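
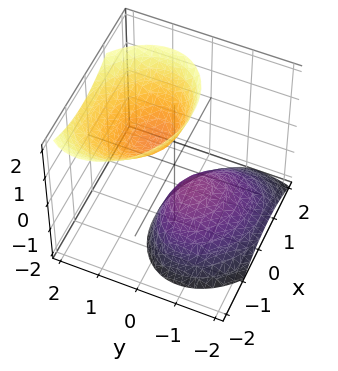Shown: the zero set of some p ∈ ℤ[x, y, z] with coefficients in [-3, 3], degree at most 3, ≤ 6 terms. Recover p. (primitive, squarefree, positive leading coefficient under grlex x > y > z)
I count 2 distinct pieces.
deg p = 2.
From the visible intercepts: the surface avoids every integer y-axis point in the box; the z-axis gridline crossings are at z ∈ {-1, 1}; it misses every integer gridline on the x-axis.
Putting this together gives p.

2*x^2 + x*y + 3*y^2 - 3*y*z - z^2 + 1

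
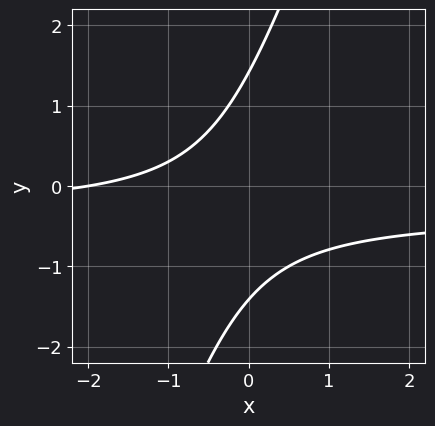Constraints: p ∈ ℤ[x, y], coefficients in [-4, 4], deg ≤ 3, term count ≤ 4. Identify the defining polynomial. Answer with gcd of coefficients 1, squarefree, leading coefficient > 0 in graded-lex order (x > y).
3*x*y - y^2 + x + 2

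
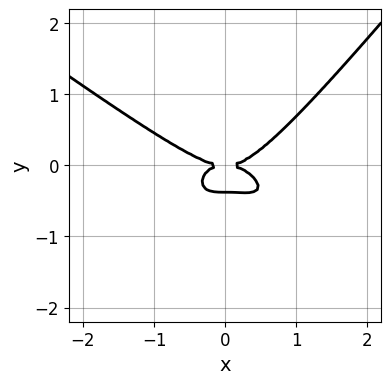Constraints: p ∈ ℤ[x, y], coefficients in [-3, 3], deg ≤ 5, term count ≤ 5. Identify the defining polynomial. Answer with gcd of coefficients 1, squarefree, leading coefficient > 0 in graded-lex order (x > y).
x^4 + x^3*y - y^4 - 3*y^3 - y^2

First, degree: the shape is more complex than any degree-3 curve, so deg p = 4.
Next, observable constraints: it meets the y-axis at y = 0 (among the integer gridlines); one x-axis crossing is at x = 0.
Finally, matching integer coefficients to the picture gives p.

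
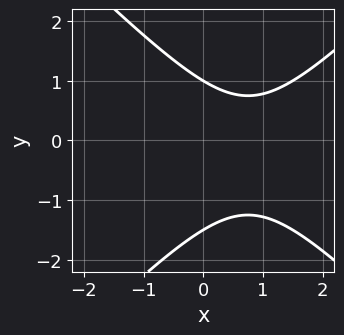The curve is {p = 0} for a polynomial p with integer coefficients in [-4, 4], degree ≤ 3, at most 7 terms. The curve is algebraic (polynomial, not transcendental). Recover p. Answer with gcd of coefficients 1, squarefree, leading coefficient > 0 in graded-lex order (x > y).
2*x^2 - 2*y^2 - 3*x - y + 3

1. The degree is 2 — the shape is more complex than any degree-1 curve.
2. From the visible intercepts: one y-axis crossing is at y = 1; no x-intercept at any integer in the box.
3. Putting this together gives p.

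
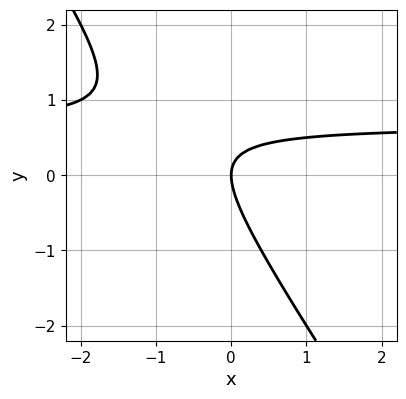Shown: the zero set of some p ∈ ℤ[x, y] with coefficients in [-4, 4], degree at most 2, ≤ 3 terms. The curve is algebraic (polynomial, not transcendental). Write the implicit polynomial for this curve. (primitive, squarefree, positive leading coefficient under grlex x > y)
(a) deg p = 2. A generic line meets the curve in up to 2 points.
(b) Against the integer gridlines: one y-axis crossing is at y = 0; it meets the x-axis at x = 0 (among the integer gridlines).
(c) Solving for integer coefficients yields p as stated.

3*x*y + 2*y^2 - 2*x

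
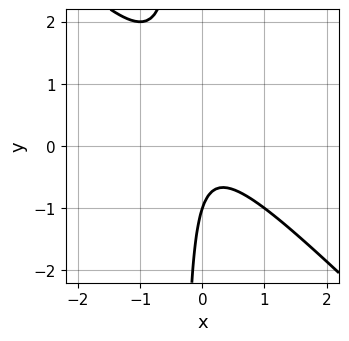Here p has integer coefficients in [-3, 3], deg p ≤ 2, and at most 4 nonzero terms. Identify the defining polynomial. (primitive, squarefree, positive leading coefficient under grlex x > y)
The degree is 2 — the shape is more complex than any degree-1 curve.
Observable constraints: it meets the y-axis at y = -1 (among the integer gridlines); the curve avoids every integer x-axis point in the box.
Assembling these constraints gives the stated polynomial.

3*x^2 + 3*x*y + y + 1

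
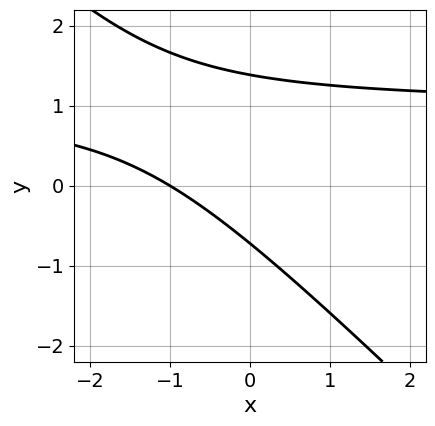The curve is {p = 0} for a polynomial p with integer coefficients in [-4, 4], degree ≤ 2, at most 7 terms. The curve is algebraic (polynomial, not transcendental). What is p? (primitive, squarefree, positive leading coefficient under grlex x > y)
3*x*y + 3*y^2 - 3*x - 2*y - 3

The degree is 2 — a generic line meets the curve in up to 2 points.
Observable constraints: it meets the x-axis at x = -1 (among the integer gridlines).
Assembling these constraints gives the stated polynomial.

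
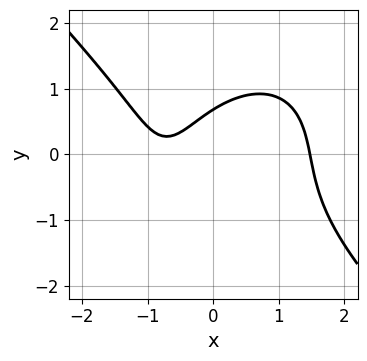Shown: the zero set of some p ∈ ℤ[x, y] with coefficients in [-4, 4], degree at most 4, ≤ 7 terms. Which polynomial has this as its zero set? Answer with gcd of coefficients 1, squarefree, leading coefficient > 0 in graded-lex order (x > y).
2*x^3 + 2*y^3 - 3*x + 2*y - 2

deg p = 3. The shape is more complex than any degree-2 curve.
Solving for integer coefficients yields p as stated.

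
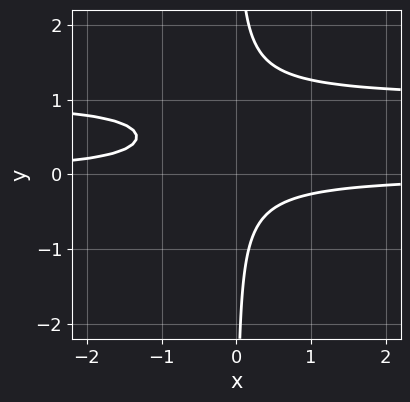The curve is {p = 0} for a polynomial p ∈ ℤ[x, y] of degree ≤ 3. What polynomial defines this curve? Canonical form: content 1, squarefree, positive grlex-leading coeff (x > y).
First, degree: no degree-2 curve has this shape, so deg p = 3.
Then, observable constraints: the curve avoids every integer x-axis point in the box; no y-intercept at any integer in the box.
Finally, solving for integer coefficients yields p as stated.

3*x*y^2 - 3*x*y - 1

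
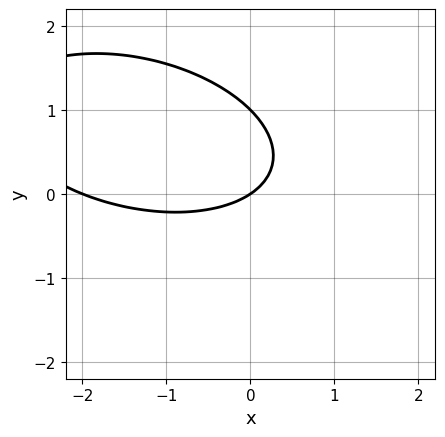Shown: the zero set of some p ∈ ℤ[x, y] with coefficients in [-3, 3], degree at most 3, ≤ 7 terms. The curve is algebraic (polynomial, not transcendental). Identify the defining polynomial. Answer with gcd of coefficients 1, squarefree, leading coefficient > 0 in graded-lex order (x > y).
x^2 + x*y + 3*y^2 + 2*x - 3*y

First, degree: a generic line meets the curve in up to 2 points, so deg p = 2.
Next, from the visible intercepts: the x-axis gridline crossings are at x ∈ {-2, 0}; among the integer gridlines, it crosses the y-axis at y ∈ {0, 1}.
Finally, these observations pin down the coefficients.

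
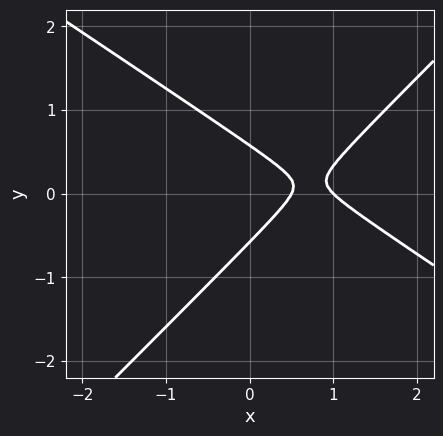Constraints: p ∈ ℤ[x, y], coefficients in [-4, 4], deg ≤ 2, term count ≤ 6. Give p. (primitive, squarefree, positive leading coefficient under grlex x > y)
2*x^2 + x*y - 3*y^2 - 3*x + 1

1. Degree: the shape is more complex than any degree-1 curve, so deg p = 2.
2. Checking where it meets the axes: one x-axis crossing is at x = 1.
3. The integer polynomial consistent with all of this is the stated p.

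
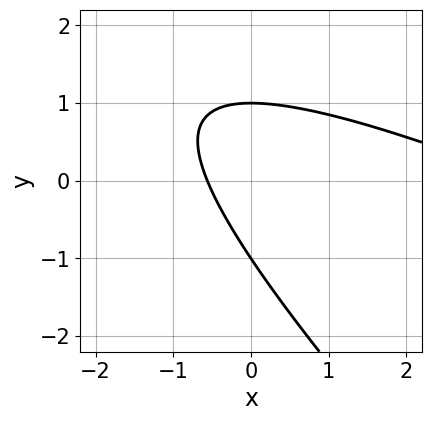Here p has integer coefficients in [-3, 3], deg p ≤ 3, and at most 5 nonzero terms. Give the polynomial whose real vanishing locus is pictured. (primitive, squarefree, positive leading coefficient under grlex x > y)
First, the degree is 2 — a generic line meets the curve in up to 2 points.
Then, observable constraints: the y-axis gridline crossings are at y ∈ {-1, 1}.
Finally, the integer polynomial consistent with all of this is the stated p.

x^2 + 3*x*y + 2*y^2 - 3*x - 2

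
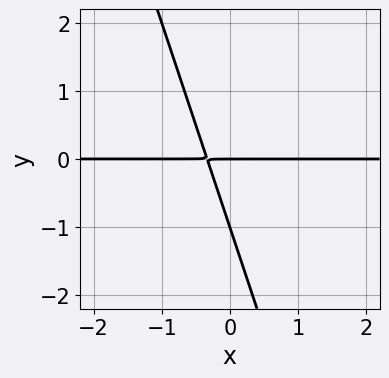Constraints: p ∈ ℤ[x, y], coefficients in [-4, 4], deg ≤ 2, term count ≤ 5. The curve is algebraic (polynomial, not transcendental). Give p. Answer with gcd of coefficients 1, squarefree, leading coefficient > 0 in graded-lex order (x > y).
3*x*y + y^2 + y

deg p = 2. No degree-1 curve has this shape.
Reading off the gridlines: the y-axis gridline crossings are at y ∈ {-1, 0}; every point of the x-axis in the box is on the curve.
Together with the visible shape, these determine p as stated.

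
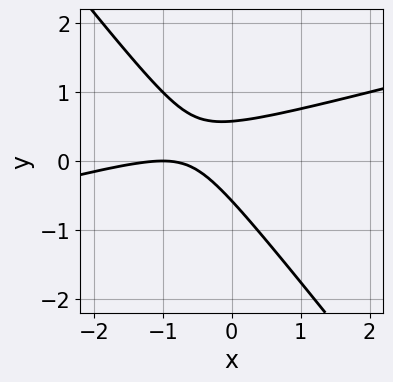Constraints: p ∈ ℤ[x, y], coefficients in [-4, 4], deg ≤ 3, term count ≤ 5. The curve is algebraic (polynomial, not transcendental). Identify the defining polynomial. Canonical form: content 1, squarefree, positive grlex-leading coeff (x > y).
x^2 - 3*x*y - 3*y^2 + 2*x + 1

1. The degree is 2 — the shape is more complex than any degree-1 curve.
2. From the axis intercepts and sections: one x-axis crossing is at x = -1.
3. Assembling these constraints gives the stated polynomial.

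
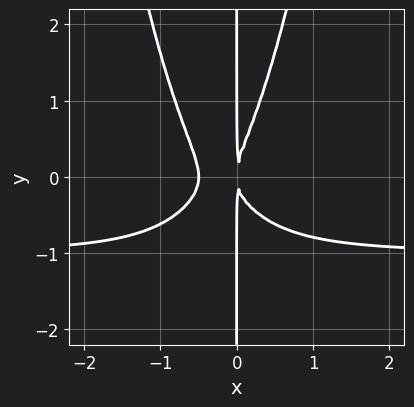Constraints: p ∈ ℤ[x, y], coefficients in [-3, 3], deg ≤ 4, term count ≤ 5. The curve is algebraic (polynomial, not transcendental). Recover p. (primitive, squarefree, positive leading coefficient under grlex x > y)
1. deg p = 4.
2. From the visible intercepts: the visible y-axis segment lies entirely on the curve.
3. Putting this together gives p.

2*x^3*y + 2*x^3 + x^2*y - x*y^2 + x^2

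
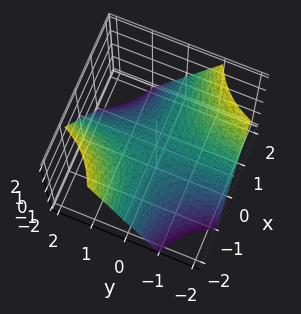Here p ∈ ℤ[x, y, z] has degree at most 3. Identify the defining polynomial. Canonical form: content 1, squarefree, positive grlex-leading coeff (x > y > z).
First, the degree is 2 — a hyperbolic paraboloid; a quadric.
Then, against the integer gridlines: the visible y-axis segment lies entirely on the surface; every point of the x-axis in the box is on the surface; it crosses the z-axis at the gridline z = 0.
Finally, these observations pin down the coefficients.

x*y + z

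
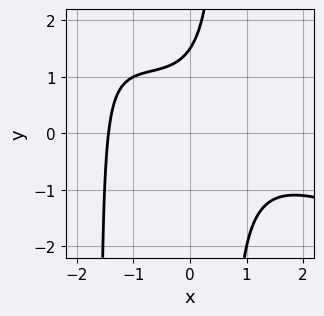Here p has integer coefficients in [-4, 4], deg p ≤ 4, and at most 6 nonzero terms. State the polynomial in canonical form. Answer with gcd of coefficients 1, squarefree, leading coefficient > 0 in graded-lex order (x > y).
x^3 + 2*x^2*y + 2*x*y - 2*y + 3

Degree: the shape is more complex than any degree-2 curve, so deg p = 3.
Putting this together gives p.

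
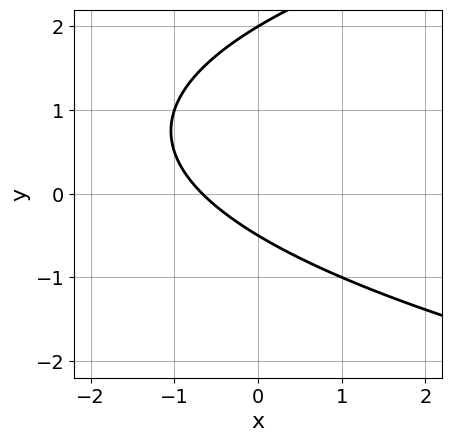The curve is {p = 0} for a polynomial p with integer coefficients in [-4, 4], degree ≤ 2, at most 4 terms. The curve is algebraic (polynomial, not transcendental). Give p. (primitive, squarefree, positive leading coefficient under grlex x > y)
First, deg p = 2. No degree-1 curve has this shape.
Next, reading off the gridlines: one y-axis crossing is at y = 2.
Finally, fitting integer coefficients to these (and the overall shape) gives p.

2*y^2 - 3*x - 3*y - 2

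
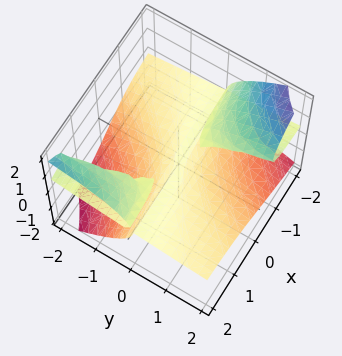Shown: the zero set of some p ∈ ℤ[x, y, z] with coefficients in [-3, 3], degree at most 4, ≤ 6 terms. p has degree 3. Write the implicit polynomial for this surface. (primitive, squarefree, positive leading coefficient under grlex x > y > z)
The picture has 2 separate pieces. Treating them together as one polynomial.
Degree: the shape is more complex than any degree-2 surface, so deg p = 3.
Observable constraints: every point of the x-axis in the box is on the surface; it meets the z-axis at z = 0 (among the integer gridlines); one y-axis crossing is at y = 0.
Solving for integer coefficients yields p as stated.

3*x*y*z - y*z^2 + 3*z^3 + y^2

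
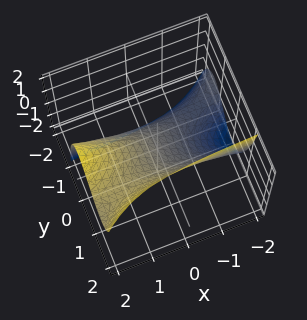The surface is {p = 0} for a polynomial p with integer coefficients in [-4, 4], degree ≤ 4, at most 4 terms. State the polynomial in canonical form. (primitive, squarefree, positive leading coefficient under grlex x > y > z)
x*y^2 - y^3 - x + z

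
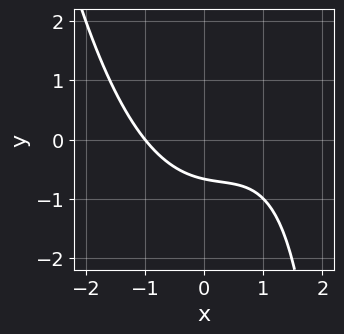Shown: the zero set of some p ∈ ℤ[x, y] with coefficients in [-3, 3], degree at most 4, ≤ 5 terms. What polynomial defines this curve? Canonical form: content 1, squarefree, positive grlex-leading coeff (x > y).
(a) deg p = 3.
(b) Observable constraints: one x-axis crossing is at x = -1.
(c) The integer polynomial consistent with all of this is the stated p.

x^3 - x^2 - x*y + 3*y + 2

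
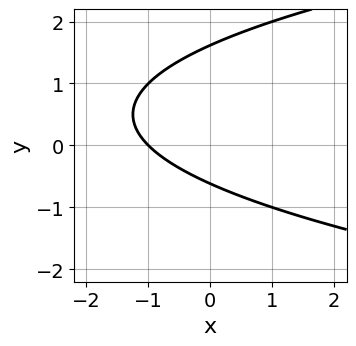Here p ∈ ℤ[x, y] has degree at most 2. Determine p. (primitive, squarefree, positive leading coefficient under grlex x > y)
1. deg p = 2.
2. From the axis intercepts and sections: one x-axis crossing is at x = -1.
3. Together with the visible shape, these determine p as stated.

y^2 - x - y - 1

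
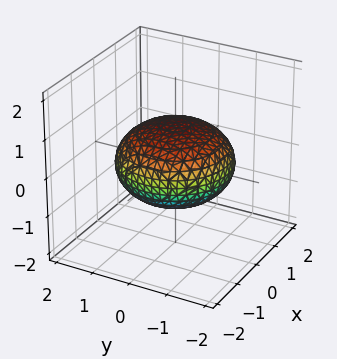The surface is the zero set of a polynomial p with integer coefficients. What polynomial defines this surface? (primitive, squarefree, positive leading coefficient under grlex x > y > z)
(a) deg p = 2. The shape is more complex than any degree-1 surface.
(b) Symmetries: the z-axis is an axis of rotation, so x and y enter only as x² + y².
(c) Against the integer gridlines: a circular section at z = 0 has radius between 1 and 2; among the integer gridlines, it crosses the z-axis at z ∈ {-1, 1}.
(d) Putting this together gives p.

x^2 + y^2 + 2*z^2 - 2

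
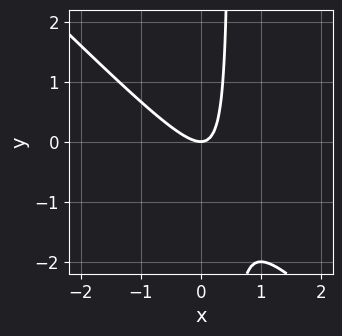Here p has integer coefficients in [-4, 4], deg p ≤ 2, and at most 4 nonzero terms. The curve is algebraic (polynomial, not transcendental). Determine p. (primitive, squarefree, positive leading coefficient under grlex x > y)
First, degree: a generic line meets the curve in up to 2 points, so deg p = 2.
Then, reading off the gridlines: one y-axis crossing is at y = 0; it crosses the x-axis at the gridline x = 0.
Finally, together with the visible shape, these determine p as stated.

2*x^2 + 2*x*y - y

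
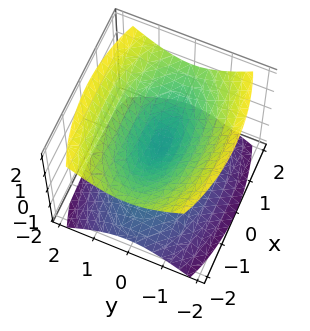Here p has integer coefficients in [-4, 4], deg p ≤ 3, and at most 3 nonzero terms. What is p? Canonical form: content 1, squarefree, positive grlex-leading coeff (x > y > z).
x^2 + 3*y^2 - 3*z^2

First, there are 2 components. Treating them together as one polynomial.
Then, degree: two nappes meeting at a single point; a quadric, so deg p = 2.
Then, symmetries: it's symmetric under x → −x, forcing even powers of x; it's symmetric under z → −z, forcing even powers of z; it's symmetric under y → −y, forcing even powers of y.
Next, against the integer gridlines: one y-axis crossing is at y = 0; it crosses the z-axis at the gridline z = 0.
Finally, together with the visible shape, these determine p as stated.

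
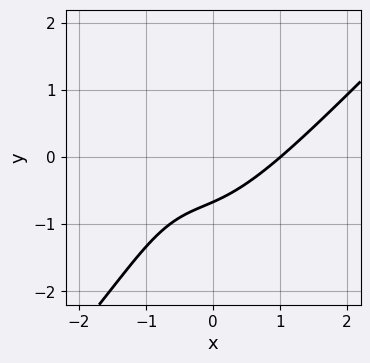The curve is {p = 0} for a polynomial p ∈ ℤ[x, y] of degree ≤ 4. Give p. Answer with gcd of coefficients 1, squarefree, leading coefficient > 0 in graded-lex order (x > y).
2*x^3 - 2*x^2*y - 2*x*y - 3*y - 2

1. deg p = 3. The shape is more complex than any degree-2 curve.
2. Checking where it meets the axes: it meets the x-axis at x = 1 (among the integer gridlines).
3. Solving for integer coefficients yields p as stated.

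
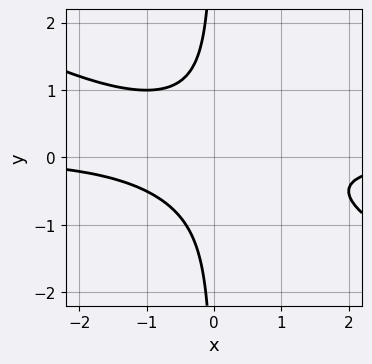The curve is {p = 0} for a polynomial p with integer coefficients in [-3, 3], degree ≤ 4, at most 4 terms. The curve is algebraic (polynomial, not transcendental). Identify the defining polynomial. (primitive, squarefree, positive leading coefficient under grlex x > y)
x^2*y + 2*x*y^2 + 1

The degree is 3 — no degree-2 curve has this shape.
Against the integer gridlines: the curve avoids every integer x-axis point in the box; the curve avoids every integer y-axis point in the box.
Together with the visible shape, these determine p as stated.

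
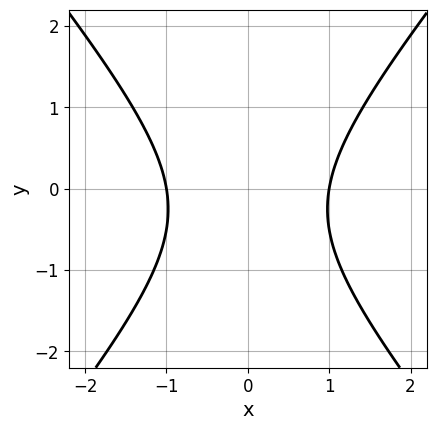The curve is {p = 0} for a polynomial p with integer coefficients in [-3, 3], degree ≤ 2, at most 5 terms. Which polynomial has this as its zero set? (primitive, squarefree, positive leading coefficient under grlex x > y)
The degree is 2 — a generic line meets the curve in up to 2 points.
Symmetries: the x ↦ −x reflection is a symmetry, so x appears only in even powers.
From the visible intercepts: the x-axis gridline crossings are at x ∈ {-1, 1}; it misses every integer gridline on the y-axis.
The integer polynomial consistent with all of this is the stated p.

3*x^2 - 2*y^2 - y - 3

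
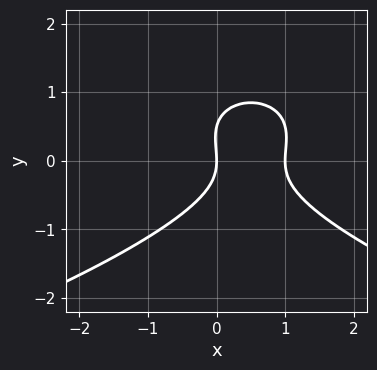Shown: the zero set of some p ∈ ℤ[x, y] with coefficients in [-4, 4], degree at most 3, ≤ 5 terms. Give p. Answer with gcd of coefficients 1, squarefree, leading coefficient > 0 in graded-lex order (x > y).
1. The degree is 3 — the shape is more complex than any degree-2 curve.
2. Checking where it meets the axes: among the integer gridlines, it crosses the x-axis at x ∈ {0, 1}; it meets the y-axis at y = 0 (among the integer gridlines).
3. Together with the visible shape, these determine p as stated.

2*y^3 + 2*x^2 - y^2 - 2*x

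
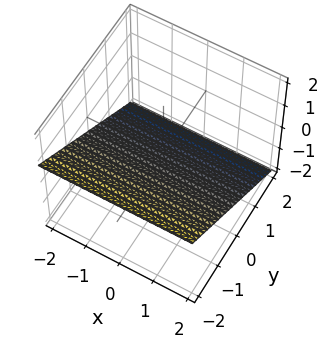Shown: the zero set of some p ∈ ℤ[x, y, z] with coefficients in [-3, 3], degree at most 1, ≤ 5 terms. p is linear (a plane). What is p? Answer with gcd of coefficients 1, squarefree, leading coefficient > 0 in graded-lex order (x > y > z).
2*y + 3*z + 2

1. The degree is 1 — the surface is flat (a plane).
2. From the visible intercepts: the surface avoids every integer x-axis point in the box; it crosses the y-axis at the gridline y = -1.
3. These observations pin down the coefficients.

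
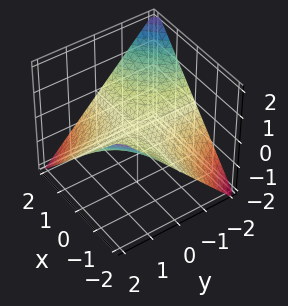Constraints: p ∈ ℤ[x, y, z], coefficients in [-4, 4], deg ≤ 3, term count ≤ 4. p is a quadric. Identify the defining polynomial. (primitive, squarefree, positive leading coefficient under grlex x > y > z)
(a) Degree: a saddle surface; a quadric, so deg p = 2.
(b) Reading off the gridlines: every point of the y-axis in the box is on the surface; it crosses the z-axis at the gridline z = 0; the visible x-axis segment lies entirely on the surface.
(c) These observations pin down the coefficients.

x*y + 2*z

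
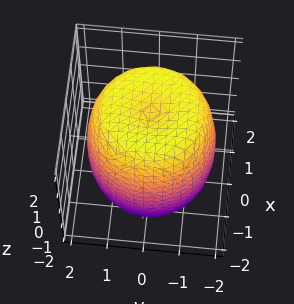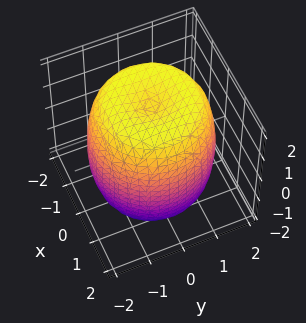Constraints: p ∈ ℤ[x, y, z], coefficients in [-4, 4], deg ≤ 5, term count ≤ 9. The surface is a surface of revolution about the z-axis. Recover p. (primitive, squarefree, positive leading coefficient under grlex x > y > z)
x^4 + 2*x^2*y^2 + y^4 - 2*x^2 - 2*y^2 + z^2 - 3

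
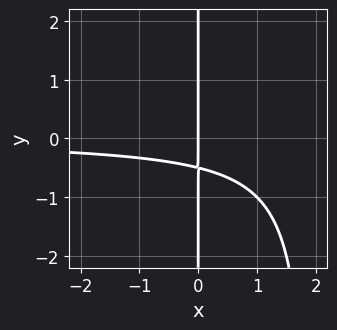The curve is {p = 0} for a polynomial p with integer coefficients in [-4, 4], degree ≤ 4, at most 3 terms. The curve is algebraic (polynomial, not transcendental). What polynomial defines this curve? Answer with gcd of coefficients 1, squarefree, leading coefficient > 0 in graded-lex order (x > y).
x^2*y - 2*x*y - x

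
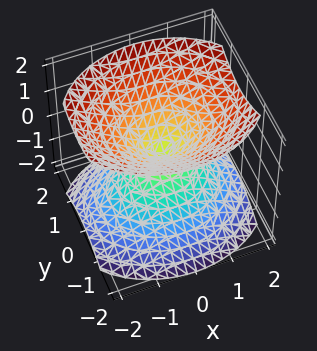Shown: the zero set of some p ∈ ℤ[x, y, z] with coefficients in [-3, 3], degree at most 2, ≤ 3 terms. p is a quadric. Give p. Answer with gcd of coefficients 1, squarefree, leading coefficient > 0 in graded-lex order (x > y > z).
First, the picture has 2 separate pieces. They look like related sheets of one shape, so recover p as a whole.
Then, the degree is 2 — a double cone through the origin; a quadric.
Then, symmetries: mirror symmetry y ↦ −y ⇒ only even powers of y; the z ↦ −z reflection is a symmetry, so z appears only in even powers; it's symmetric under x → −x, forcing even powers of x.
Next, observable constraints: it crosses the y-axis at the gridline y = 0; one z-axis crossing is at z = 0.
Finally, these observations pin down the coefficients.

2*x^2 + 3*y^2 - 3*z^2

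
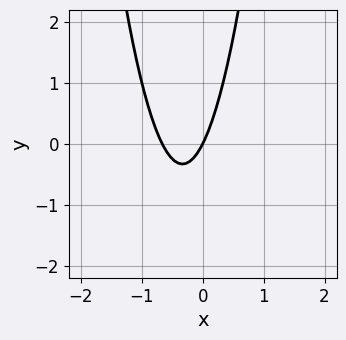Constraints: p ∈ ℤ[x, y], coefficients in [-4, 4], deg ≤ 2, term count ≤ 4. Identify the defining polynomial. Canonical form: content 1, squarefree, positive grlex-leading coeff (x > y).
3*x^2 + 2*x - y

deg p = 2. A generic line meets the curve in up to 2 points.
Observable constraints: it meets the y-axis at y = 0 (among the integer gridlines); it crosses the x-axis at the gridline x = 0.
These observations pin down the coefficients.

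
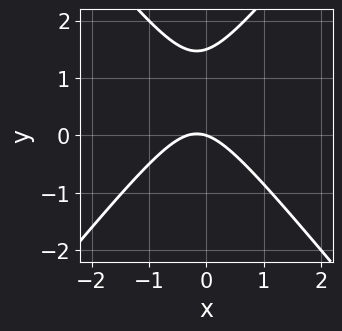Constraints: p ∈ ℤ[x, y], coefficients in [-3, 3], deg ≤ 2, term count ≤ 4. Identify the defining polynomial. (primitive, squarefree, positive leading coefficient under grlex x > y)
3*x^2 - 2*y^2 + x + 3*y

1. deg p = 2. The shape is more complex than any degree-1 curve.
2. Observable constraints: one y-axis crossing is at y = 0; it meets the x-axis at x = 0 (among the integer gridlines).
3. These observations pin down the coefficients.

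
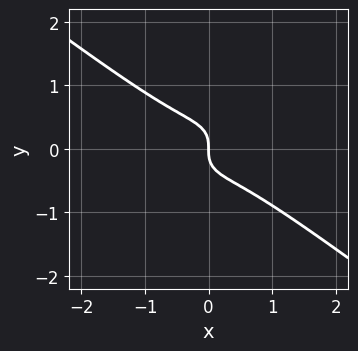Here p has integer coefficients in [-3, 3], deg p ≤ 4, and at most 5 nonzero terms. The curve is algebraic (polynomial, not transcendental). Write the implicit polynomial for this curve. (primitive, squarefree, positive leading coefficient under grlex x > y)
1. deg p = 3.
2. From the visible intercepts: it meets the y-axis at y = 0 (among the integer gridlines); it meets the x-axis at x = 0 (among the integer gridlines).
3. Assembling these constraints gives the stated polynomial.

2*x^3 + x^2*y + 3*y^3 + x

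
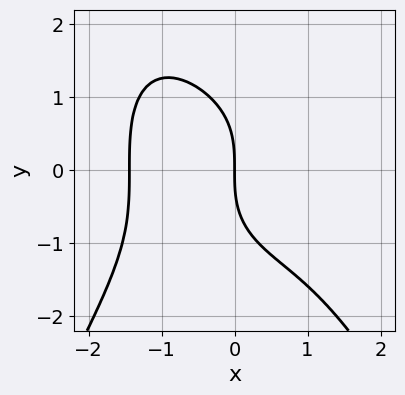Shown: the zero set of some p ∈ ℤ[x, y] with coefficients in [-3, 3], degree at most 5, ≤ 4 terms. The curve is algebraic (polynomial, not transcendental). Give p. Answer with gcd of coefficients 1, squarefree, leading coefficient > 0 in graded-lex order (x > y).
1. The degree is 4 — no degree-3 curve has this shape.
2. Checking where it meets the axes: one y-axis crossing is at y = 0; one x-axis crossing is at x = 0.
3. Solving for integer coefficients yields p as stated.

x^4 + y^3 + 3*x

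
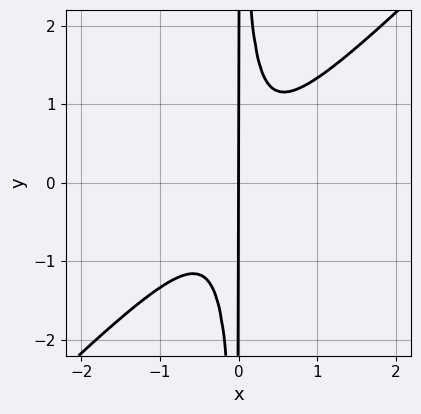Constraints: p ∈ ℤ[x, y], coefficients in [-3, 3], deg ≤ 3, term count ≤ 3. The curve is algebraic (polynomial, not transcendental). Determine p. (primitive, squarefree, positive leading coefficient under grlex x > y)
First, degree: no degree-2 curve has this shape, so deg p = 3.
Then, observable constraints: the visible y-axis segment lies entirely on the curve; it crosses the x-axis at the gridline x = 0.
Finally, together with the visible shape, these determine p as stated.

3*x^3 - 3*x^2*y + x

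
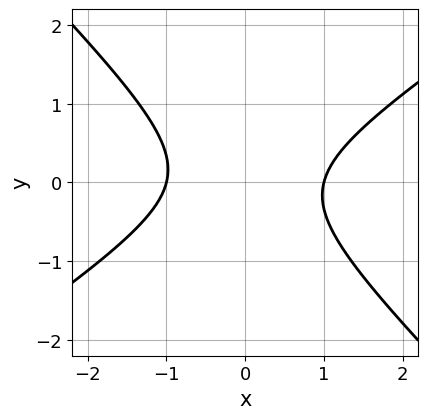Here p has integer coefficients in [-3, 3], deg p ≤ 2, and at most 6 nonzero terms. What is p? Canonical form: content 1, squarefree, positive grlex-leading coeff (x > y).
2*x^2 - x*y - 3*y^2 - 2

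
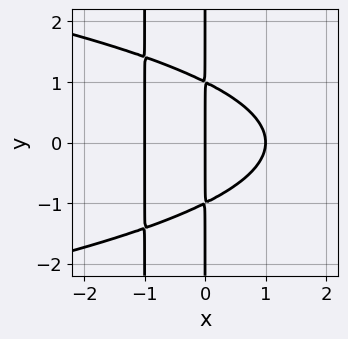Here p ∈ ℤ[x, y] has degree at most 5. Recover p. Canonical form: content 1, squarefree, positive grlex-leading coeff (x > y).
x^2*y^2 + x^3 + x*y^2 - x

The degree is 4 — no degree-3 curve has this shape.
Symmetries: the y ↦ −y reflection is a symmetry, so y appears only in even powers.
Observable constraints: every point of the y-axis in the box is on the curve; among the integer gridlines, it crosses the x-axis at x ∈ {-1, 0, 1}.
Fitting integer coefficients to these (and the overall shape) gives p.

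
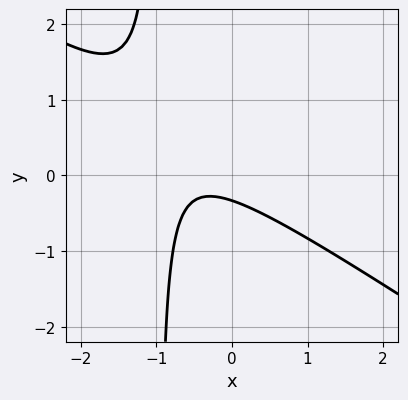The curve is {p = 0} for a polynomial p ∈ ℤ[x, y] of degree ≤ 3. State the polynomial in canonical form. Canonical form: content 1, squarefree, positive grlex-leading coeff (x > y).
1. Degree: no degree-1 curve has this shape, so deg p = 2.
2. Reading off the gridlines: it misses every integer gridline on the x-axis.
3. Fitting integer coefficients to these (and the overall shape) gives p.

2*x^2 + 3*x*y + 2*x + 3*y + 1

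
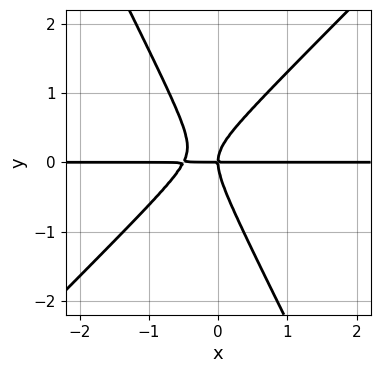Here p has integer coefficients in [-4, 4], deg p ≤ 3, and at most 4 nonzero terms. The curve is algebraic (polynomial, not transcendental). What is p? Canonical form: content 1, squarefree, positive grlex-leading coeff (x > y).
2*x^2*y - x*y^2 - y^3 + x*y

The degree is 3 — no degree-2 curve has this shape.
From the axis intercepts and sections: one y-axis crossing is at y = 0; the visible x-axis segment lies entirely on the curve.
Solving for integer coefficients yields p as stated.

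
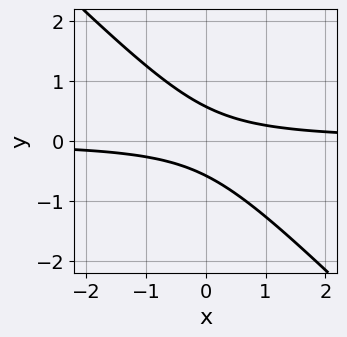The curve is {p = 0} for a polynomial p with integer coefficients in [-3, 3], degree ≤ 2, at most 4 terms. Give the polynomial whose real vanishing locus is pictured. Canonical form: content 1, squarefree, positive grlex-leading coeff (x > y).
3*x*y + 3*y^2 - 1

1. deg p = 2.
2. Against the integer gridlines: the curve avoids every integer x-axis point in the box.
3. These observations pin down the coefficients.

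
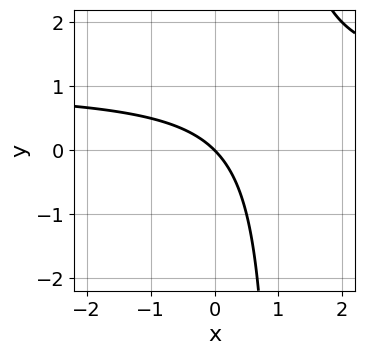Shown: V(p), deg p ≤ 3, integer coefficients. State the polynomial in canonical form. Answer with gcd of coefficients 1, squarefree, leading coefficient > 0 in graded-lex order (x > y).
x*y - x - y

First, deg p = 2.
Then, against the integer gridlines: one x-axis crossing is at x = 0; one y-axis crossing is at y = 0.
Finally, assembling these constraints gives the stated polynomial.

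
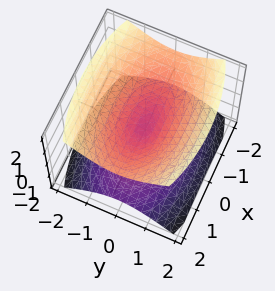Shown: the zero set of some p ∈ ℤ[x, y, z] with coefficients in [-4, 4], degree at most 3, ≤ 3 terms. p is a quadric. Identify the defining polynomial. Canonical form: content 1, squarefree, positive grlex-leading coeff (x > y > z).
First, there are 2 components. Treating them together as one polynomial.
Then, deg p = 2. Two nappes meeting at a single point; a quadric.
Next, symmetries: mirror symmetry y ↦ −y ⇒ only even powers of y; mirror symmetry z ↦ −z ⇒ only even powers of z; it's symmetric under x → −x, forcing even powers of x.
Next, observable constraints: it meets the x-axis at x = 0 (among the integer gridlines); it crosses the y-axis at the gridline y = 0; it meets the z-axis at z = 0 (among the integer gridlines).
Finally, these observations pin down the coefficients.

x^2 + 3*y^2 - 3*z^2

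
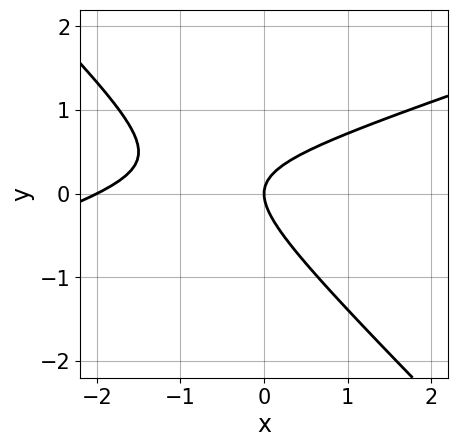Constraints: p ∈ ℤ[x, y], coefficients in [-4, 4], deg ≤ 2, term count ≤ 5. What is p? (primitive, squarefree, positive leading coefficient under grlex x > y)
First, degree: the shape is more complex than any degree-1 curve, so deg p = 2.
Then, from the axis intercepts and sections: the x-axis gridline crossings are at x ∈ {-2, 0}; it crosses the y-axis at the gridline y = 0.
Finally, assembling these constraints gives the stated polynomial.

x^2 - 2*x*y - 3*y^2 + 2*x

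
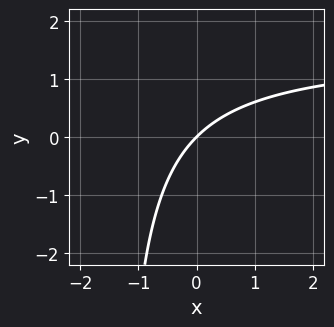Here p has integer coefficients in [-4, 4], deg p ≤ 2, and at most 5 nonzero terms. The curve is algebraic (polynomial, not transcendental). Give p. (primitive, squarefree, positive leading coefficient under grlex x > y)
1. The degree is 2 — no degree-1 curve has this shape.
2. From the visible intercepts: it crosses the y-axis at the gridline y = 0; it crosses the x-axis at the gridline x = 0.
3. Solving for integer coefficients yields p as stated.

2*x*y - 3*x + 3*y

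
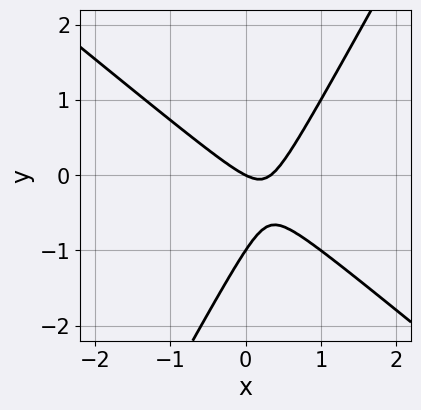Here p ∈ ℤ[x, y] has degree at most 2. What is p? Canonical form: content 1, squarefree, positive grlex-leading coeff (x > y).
3*x^2 + 2*x*y - 2*y^2 - x - 2*y

(a) Degree: a generic line meets the curve in up to 2 points, so deg p = 2.
(b) Reading off the gridlines: the y-axis gridline crossings are at y ∈ {-1, 0}; one x-axis crossing is at x = 0.
(c) Assembling these constraints gives the stated polynomial.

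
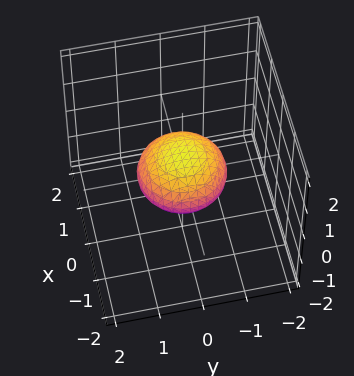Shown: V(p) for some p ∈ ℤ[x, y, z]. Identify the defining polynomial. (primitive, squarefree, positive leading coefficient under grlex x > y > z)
x^2 + y^2 + 2*z^2 - 1

First, deg p = 2.
Next, by symmetry, the surface is invariant under rotation about z: p = q(x² + y², z); mirror symmetry z ↦ −z ⇒ only even powers of z.
Then, from the axis intercepts and sections: a circular section at z = 0 has radius exactly 1; among the integer gridlines, it crosses the x-axis at x ∈ {-1, 1}; the y-axis gridline crossings are at y ∈ {-1, 1}.
Finally, matching integer coefficients to the picture gives p.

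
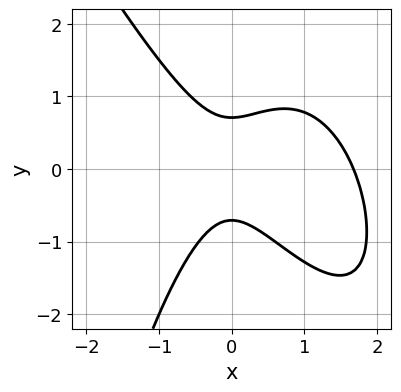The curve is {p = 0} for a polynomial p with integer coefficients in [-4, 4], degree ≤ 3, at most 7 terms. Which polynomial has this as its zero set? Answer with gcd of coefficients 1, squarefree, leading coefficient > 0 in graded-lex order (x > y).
1. deg p = 3. The shape is more complex than any degree-2 curve.
2. The integer polynomial consistent with all of this is the stated p.

2*x^3 + x^2*y - 3*x^2 + 2*y^2 - 1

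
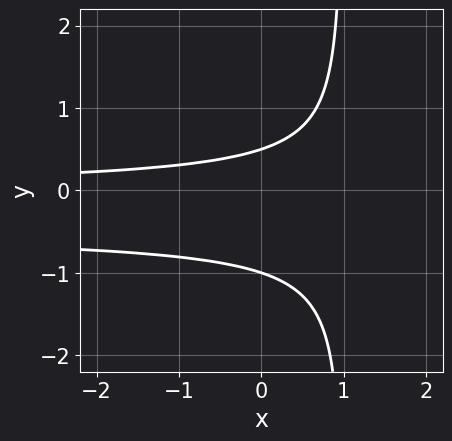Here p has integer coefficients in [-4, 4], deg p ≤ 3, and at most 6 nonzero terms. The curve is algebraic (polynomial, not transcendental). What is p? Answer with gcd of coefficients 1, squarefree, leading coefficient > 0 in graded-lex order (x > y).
2*x*y^2 + x*y - 2*y^2 - y + 1

(a) deg p = 3. A generic line meets the curve in up to 3 points.
(b) Reading off the gridlines: the curve avoids every integer x-axis point in the box; one y-axis crossing is at y = -1.
(c) The integer polynomial consistent with all of this is the stated p.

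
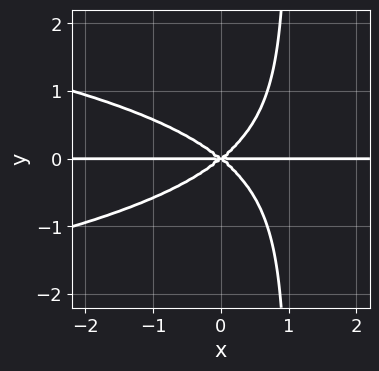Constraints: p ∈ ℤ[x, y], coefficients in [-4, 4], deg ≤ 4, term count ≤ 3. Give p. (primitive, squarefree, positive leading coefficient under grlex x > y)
3*x*y^3 + 2*x^2*y - 3*y^3

Degree: the shape is more complex than any degree-3 curve, so deg p = 4.
Observable constraints: every point of the x-axis in the box is on the curve; it meets the y-axis at y = 0 (among the integer gridlines).
Together with the visible shape, these determine p as stated.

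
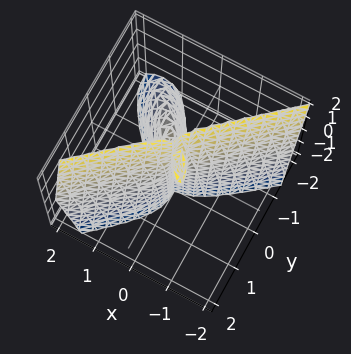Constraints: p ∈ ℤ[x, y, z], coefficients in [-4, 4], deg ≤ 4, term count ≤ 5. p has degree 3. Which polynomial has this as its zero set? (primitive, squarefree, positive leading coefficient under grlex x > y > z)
3*x^3 - 2*x*y^2 - 2*x*y*z - 2*y^3 + 2*x*y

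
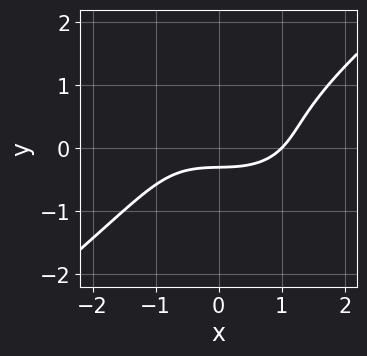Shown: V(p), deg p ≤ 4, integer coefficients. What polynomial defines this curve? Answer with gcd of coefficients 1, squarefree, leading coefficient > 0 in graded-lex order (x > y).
First, degree: a generic line meets the curve in up to 3 points, so deg p = 3.
Next, checking where it meets the axes: it meets the x-axis at x = 1 (among the integer gridlines).
Finally, putting this together gives p.

x^3 + x*y^2 - 3*y^3 - 3*y - 1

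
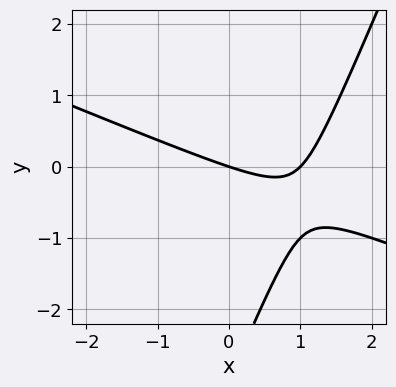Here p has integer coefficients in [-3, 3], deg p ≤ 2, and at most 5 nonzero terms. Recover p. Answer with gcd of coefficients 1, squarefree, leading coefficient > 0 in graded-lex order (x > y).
x^2 + 2*x*y - y^2 - x - 3*y

First, degree: no degree-1 curve has this shape, so deg p = 2.
Next, from the axis intercepts and sections: it crosses the y-axis at the gridline y = 0; the x-axis gridline crossings are at x ∈ {0, 1}.
Finally, solving for integer coefficients yields p as stated.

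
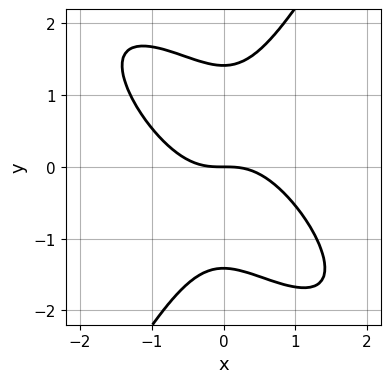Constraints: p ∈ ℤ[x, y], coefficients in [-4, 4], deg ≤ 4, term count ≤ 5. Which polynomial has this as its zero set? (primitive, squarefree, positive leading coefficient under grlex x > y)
1. deg p = 3. No degree-2 curve has this shape.
2. From the axis intercepts and sections: it meets the x-axis at x = 0 (among the integer gridlines); it meets the y-axis at y = 0 (among the integer gridlines).
3. Solving for integer coefficients yields p as stated.

2*x^3 + 2*x^2*y - y^3 + 2*y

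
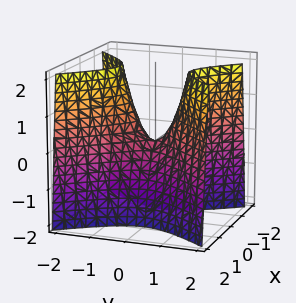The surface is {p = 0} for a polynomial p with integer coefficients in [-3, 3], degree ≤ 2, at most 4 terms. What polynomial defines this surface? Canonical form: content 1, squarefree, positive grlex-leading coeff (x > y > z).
1. The degree is 2 — a hyperbolic paraboloid; a quadric.
2. Symmetries: mirror symmetry x ↦ −x ⇒ only even powers of x; the y ↦ −y reflection is a symmetry, so y appears only in even powers.
3. From the axis intercepts and sections: it meets the y-axis at y = 0 (among the integer gridlines); it crosses the z-axis at the gridline z = 0.
4. Solving for integer coefficients yields p as stated.

3*x^2 - 2*y^2 + z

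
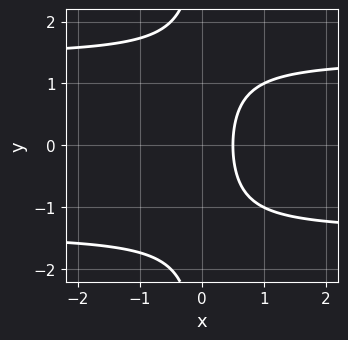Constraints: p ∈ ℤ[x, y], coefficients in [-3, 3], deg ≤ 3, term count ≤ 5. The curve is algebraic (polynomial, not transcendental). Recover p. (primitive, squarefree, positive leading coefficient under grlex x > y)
x*y^2 - 2*x + 1

1. deg p = 3.
2. Symmetries: the y ↦ −y reflection is a symmetry, so y appears only in even powers.
3. Reading off the gridlines: the curve avoids every integer y-axis point in the box.
4. These observations pin down the coefficients.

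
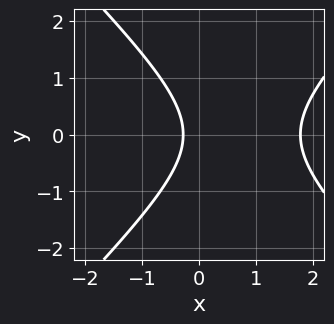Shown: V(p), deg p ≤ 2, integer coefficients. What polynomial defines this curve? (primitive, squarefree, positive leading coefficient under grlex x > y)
1. The degree is 2 — no degree-1 curve has this shape.
2. Symmetries: it's symmetric under y → −y, forcing even powers of y.
3. Observable constraints: the curve avoids every integer y-axis point in the box.
4. These observations pin down the coefficients.

2*x^2 - 2*y^2 - 3*x - 1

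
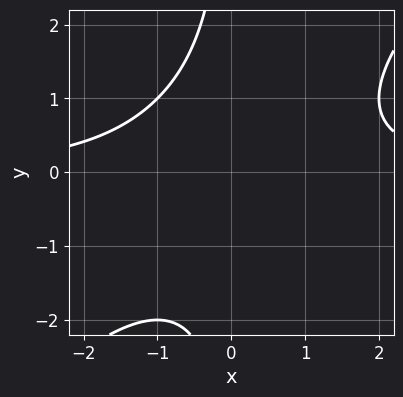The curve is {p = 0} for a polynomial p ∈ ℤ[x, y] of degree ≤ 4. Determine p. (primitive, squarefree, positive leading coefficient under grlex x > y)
The degree is 3 — the shape is more complex than any degree-2 curve.
From the visible intercepts: no x-intercept at any integer in the box; the curve avoids every integer y-axis point in the box.
Matching integer coefficients to the picture gives p.

x^2*y - x*y^2 - 2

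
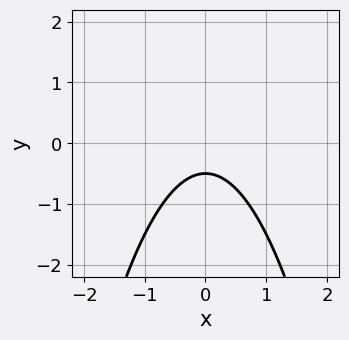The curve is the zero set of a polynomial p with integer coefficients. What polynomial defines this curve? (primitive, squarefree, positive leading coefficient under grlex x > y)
2*x^2 + 2*y + 1

(a) The degree is 2 — a generic line meets the curve in up to 2 points.
(b) Symmetries: the x ↦ −x reflection is a symmetry, so x appears only in even powers.
(c) Reading off the gridlines: it misses every integer gridline on the x-axis.
(d) These observations pin down the coefficients.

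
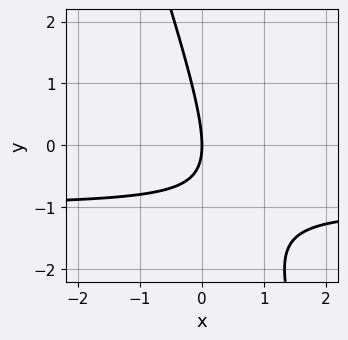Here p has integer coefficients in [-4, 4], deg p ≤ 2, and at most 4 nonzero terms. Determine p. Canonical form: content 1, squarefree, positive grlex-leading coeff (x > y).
The degree is 2 — no degree-1 curve has this shape.
Observable constraints: it meets the x-axis at x = 0 (among the integer gridlines); one y-axis crossing is at y = 0.
These observations pin down the coefficients.

3*x*y + y^2 + 3*x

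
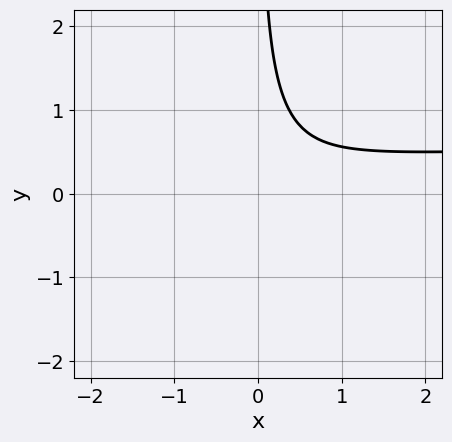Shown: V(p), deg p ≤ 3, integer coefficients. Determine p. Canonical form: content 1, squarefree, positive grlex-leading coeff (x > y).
The degree is 3 — no degree-2 curve has this shape.
Against the integer gridlines: it misses every integer gridline on the x-axis; no y-intercept at any integer in the box.
These observations pin down the coefficients.

3*x^2*y + 2*x*y^2 - 2*x^2 + 3*x*y - 2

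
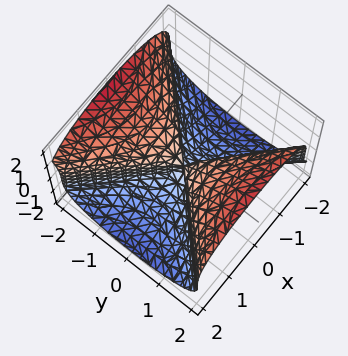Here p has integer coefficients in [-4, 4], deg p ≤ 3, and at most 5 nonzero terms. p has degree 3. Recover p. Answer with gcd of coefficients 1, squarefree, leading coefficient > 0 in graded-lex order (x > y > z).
Degree: a generic line meets the surface in up to 3 points, so deg p = 3.
From the axis intercepts and sections: one x-axis crossing is at x = 0; one z-axis crossing is at z = 0; it crosses the y-axis at the gridline y = 0.
Together with the visible shape, these determine p as stated.

2*z^3 + 3*x^2 - 3*y^2 + z^2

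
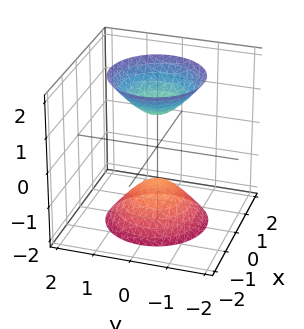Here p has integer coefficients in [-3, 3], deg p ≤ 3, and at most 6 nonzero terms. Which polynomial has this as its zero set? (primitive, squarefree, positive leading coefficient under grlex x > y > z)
I count 2 distinct pieces. They look like related sheets of one shape, so recover p as a whole.
deg p = 2. Two sheets facing apart; a quadric.
By symmetry, every cross-section ⟂ z is a circle, so x, y appear only via x² + y²; the z ↦ −z reflection is a symmetry, so z appears only in even powers.
From the axis intercepts and sections: among the integer gridlines, it crosses the z-axis at z ∈ {-1, 1}; no y-intercept at any integer in the box; no x-intercept at any integer in the box; a circular section at z = -2 has radius between 1 and 2.
Assembling these constraints gives the stated polynomial.

2*x^2 + 2*y^2 - z^2 + 1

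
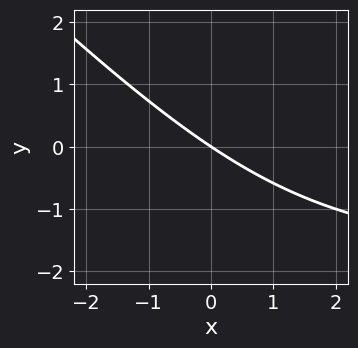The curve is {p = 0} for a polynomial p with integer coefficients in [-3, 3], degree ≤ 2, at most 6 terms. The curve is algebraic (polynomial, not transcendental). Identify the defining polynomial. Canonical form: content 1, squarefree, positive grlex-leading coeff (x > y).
(a) Degree: a generic line meets the curve in up to 2 points, so deg p = 2.
(b) From the visible intercepts: it crosses the x-axis at the gridline x = 0; it crosses the y-axis at the gridline y = 0.
(c) Matching integer coefficients to the picture gives p.

x*y + y^2 + 2*x + 3*y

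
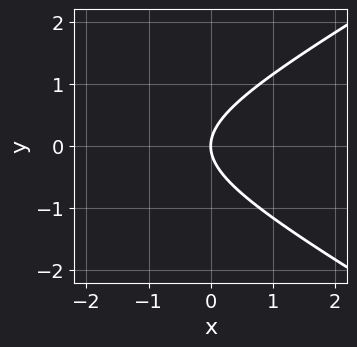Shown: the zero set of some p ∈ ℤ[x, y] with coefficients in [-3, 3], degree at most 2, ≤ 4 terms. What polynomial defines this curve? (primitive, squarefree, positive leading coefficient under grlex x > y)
x^2 - 3*y^2 + 3*x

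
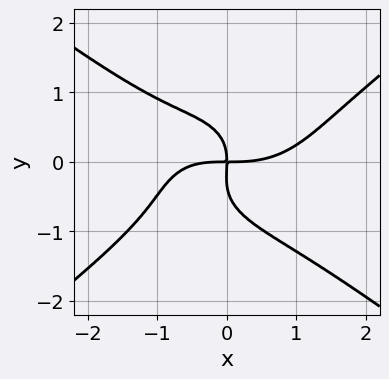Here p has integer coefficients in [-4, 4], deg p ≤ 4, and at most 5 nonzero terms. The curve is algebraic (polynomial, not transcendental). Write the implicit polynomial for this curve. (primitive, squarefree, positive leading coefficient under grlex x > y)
x^4 - 3*y^4 - x^2*y - y^3 - 3*x*y

(a) deg p = 4. The shape is more complex than any degree-3 curve.
(b) Checking where it meets the axes: one x-axis crossing is at x = 0; one y-axis crossing is at y = 0.
(c) These observations pin down the coefficients.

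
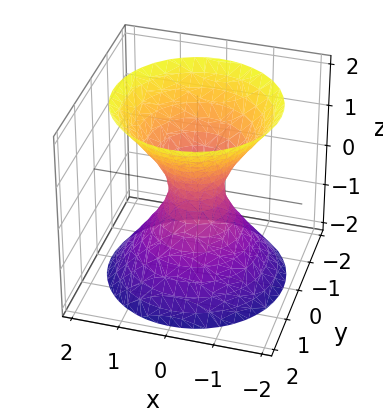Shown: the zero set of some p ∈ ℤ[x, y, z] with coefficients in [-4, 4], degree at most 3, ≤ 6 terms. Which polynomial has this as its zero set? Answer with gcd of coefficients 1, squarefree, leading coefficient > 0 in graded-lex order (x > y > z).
(a) The degree is 2 — one connected sheet with a waist; a quadric.
(b) Symmetries: the z ↦ −z reflection is a symmetry, so z appears only in even powers; the z-axis is an axis of rotation, so x and y enter only as x² + y².
(c) Checking where it meets the axes: the surface avoids every integer z-axis point in the box; a circular section at z = -1 has radius exactly 1.
(d) Putting this together gives p.

3*x^2 + 3*y^2 - 2*z^2 - 1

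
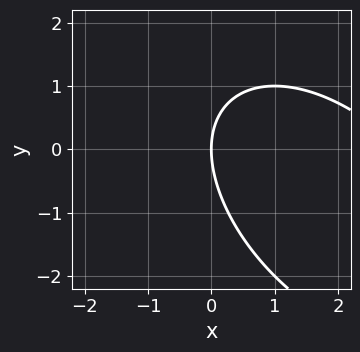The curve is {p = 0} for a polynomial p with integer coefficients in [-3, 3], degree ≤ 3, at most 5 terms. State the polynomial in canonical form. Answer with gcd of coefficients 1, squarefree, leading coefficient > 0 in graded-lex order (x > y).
(a) Degree: the shape is more complex than any degree-1 curve, so deg p = 2.
(b) Reading off the gridlines: it meets the y-axis at y = 0 (among the integer gridlines); it meets the x-axis at x = 0 (among the integer gridlines).
(c) Together with the visible shape, these determine p as stated.

x^2 + x*y + y^2 - 3*x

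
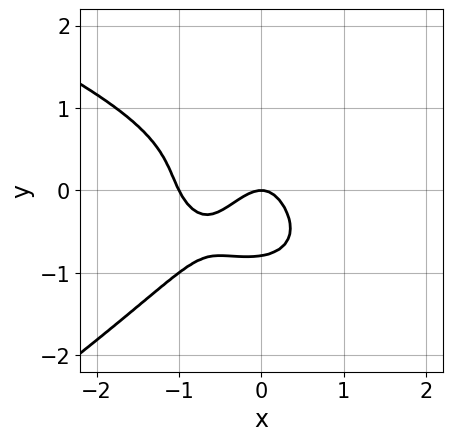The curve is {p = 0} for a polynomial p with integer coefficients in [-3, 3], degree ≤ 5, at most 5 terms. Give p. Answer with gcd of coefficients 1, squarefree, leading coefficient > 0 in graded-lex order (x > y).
x*y^3 - 2*y^4 - 2*x^3 - 2*x^2 - y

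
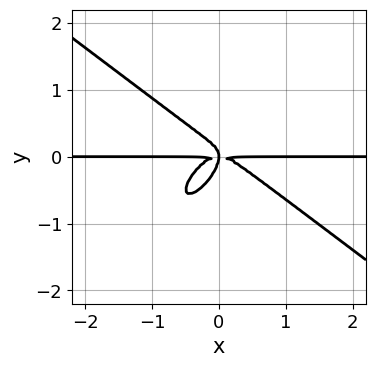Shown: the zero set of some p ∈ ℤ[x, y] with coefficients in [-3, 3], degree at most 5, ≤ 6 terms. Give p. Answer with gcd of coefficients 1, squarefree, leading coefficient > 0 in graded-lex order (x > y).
The degree is 4 — the shape is more complex than any degree-3 curve.
From the axis intercepts and sections: every point of the x-axis in the box is on the curve.
Putting this together gives p.

2*x^3*y - 2*x*y^3 + 2*y^4 + x*y^2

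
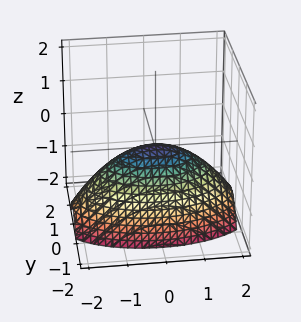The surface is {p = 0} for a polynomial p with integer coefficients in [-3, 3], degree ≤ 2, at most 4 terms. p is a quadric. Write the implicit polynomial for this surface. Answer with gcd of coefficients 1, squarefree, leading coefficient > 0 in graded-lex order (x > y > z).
(a) deg p = 2. A paraboloid; a quadric.
(b) Symmetries: the x ↦ −x reflection is a symmetry, so x appears only in even powers; mirror symmetry y ↦ −y ⇒ only even powers of y.
(c) From the axis intercepts and sections: it meets the y-axis at y = 0 (among the integer gridlines); it crosses the z-axis at the gridline z = 0.
(d) These observations pin down the coefficients.

x^2 + 3*y^2 + 3*z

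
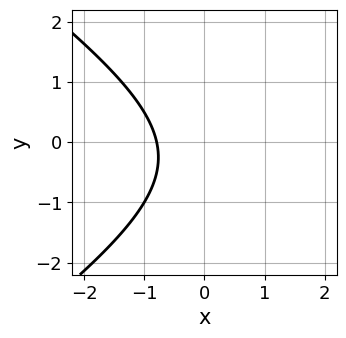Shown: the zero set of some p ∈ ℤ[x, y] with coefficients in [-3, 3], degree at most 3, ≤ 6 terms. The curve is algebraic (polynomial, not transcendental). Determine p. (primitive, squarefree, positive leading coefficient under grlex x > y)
(a) deg p = 2. A generic line meets the curve in up to 2 points.
(b) Reading off the gridlines: it misses every integer gridline on the y-axis.
(c) Matching integer coefficients to the picture gives p.

x^2 - 2*y^2 - 3*x - y - 3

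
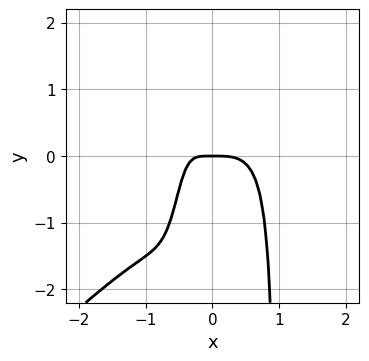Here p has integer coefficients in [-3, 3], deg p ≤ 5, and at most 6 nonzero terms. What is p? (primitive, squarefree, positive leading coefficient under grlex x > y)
1. deg p = 4.
2. From the axis intercepts and sections: it meets the x-axis at x = 0 (among the integer gridlines); it crosses the y-axis at the gridline y = 0.
3. Solving for integer coefficients yields p as stated.

3*x^4 - 3*x^3*y + 2*x*y + y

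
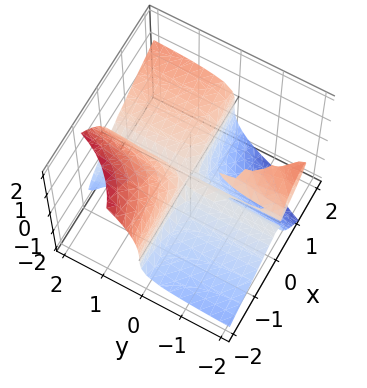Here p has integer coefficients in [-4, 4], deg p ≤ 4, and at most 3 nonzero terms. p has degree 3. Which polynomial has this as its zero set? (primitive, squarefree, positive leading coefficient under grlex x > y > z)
(a) There are 2 components. Treating them together as one polynomial.
(b) The degree is 3 — the shape is more complex than any degree-2 surface.
(c) From the axis intercepts and sections: one z-axis crossing is at z = 0; the visible x-axis segment lies entirely on the surface; every point of the y-axis in the box is on the surface.
(d) Fitting integer coefficients to these (and the overall shape) gives p.

2*x^2*y - 3*x*y*z - 2*z^3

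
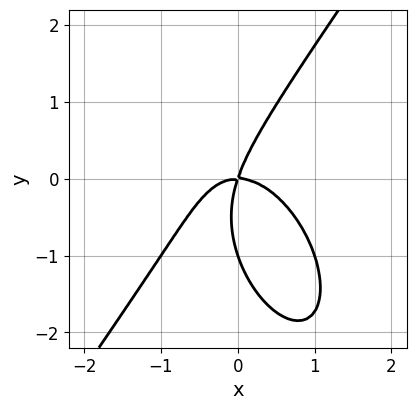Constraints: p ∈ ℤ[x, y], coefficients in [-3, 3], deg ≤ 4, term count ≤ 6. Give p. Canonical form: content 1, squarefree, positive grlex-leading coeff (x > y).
3*x^3 - y^3 + 3*x*y - y^2

(a) The degree is 3 — no degree-2 curve has this shape.
(b) Reading off the gridlines: the y-axis gridline crossings are at y ∈ {-1, 0}; it meets the x-axis at x = 0 (among the integer gridlines).
(c) Putting this together gives p.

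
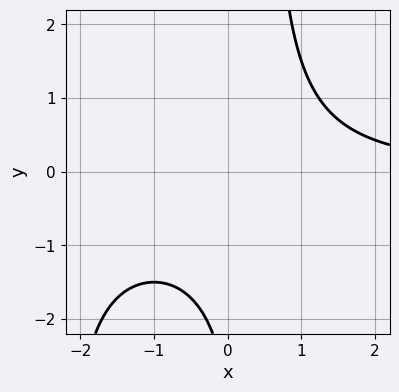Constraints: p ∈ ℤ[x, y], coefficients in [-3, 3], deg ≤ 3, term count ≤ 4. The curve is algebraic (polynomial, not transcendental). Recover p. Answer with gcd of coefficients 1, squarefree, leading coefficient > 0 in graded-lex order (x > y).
x^2*y + 2*x*y - y - 3

deg p = 3. A generic line meets the curve in up to 3 points.
From the axis intercepts and sections: no y-intercept at any integer in the box; no x-intercept at any integer in the box.
Fitting integer coefficients to these (and the overall shape) gives p.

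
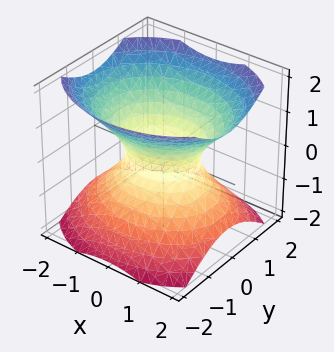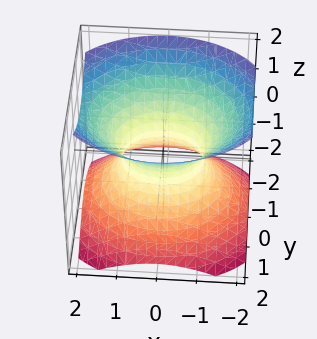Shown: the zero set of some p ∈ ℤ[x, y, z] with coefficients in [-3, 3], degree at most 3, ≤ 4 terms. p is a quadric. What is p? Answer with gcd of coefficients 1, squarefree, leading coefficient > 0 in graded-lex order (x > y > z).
(a) Degree: one connected sheet with a waist; a quadric, so deg p = 2.
(b) Symmetries: the y ↦ −y reflection is a symmetry, so y appears only in even powers; it's symmetric under x → −x, forcing even powers of x; it's symmetric under z → −z, forcing even powers of z.
(c) From the visible intercepts: the x-axis gridline crossings are at x ∈ {-1, 1}; it misses every integer gridline on the z-axis.
(d) Together with the visible shape, these determine p as stated.

2*x^2 + 3*y^2 - 3*z^2 - 2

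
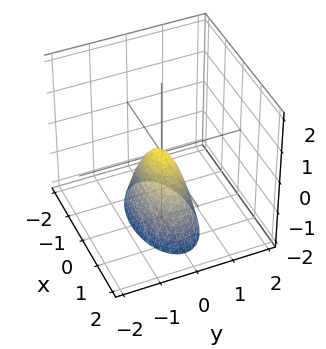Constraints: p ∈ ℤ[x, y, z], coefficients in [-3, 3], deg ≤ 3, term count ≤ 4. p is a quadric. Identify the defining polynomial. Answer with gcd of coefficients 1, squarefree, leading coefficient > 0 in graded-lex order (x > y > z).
x^2 + 3*y^2 + z

1. The degree is 2 — a paraboloid; a quadric.
2. Symmetries: mirror symmetry y ↦ −y ⇒ only even powers of y; it's symmetric under x → −x, forcing even powers of x.
3. Checking where it meets the axes: it crosses the y-axis at the gridline y = 0; it crosses the x-axis at the gridline x = 0.
4. Matching integer coefficients to the picture gives p.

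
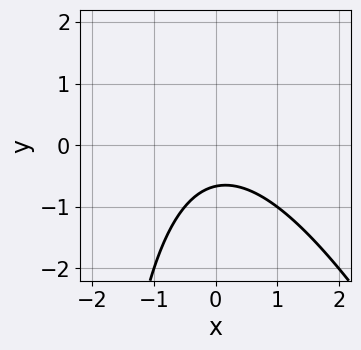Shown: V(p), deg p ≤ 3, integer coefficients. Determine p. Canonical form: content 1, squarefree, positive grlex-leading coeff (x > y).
2*x^2 + x*y + 3*y + 2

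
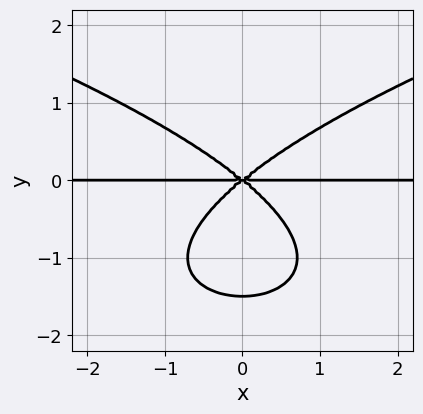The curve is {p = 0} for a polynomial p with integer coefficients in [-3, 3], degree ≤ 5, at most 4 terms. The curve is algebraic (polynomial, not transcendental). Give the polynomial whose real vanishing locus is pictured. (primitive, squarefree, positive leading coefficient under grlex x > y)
deg p = 4.
Symmetries: the x ↦ −x reflection is a symmetry, so x appears only in even powers.
Checking where it meets the axes: one y-axis crossing is at y = 0; the visible x-axis segment lies entirely on the curve.
Together with the visible shape, these determine p as stated.

2*y^4 - 2*x^2*y + 3*y^3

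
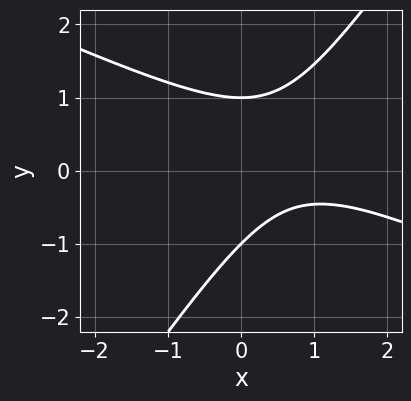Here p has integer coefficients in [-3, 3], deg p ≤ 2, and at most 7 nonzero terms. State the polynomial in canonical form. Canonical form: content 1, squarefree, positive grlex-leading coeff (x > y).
2*x^2 + 3*x*y - 3*y^2 - 3*x + 3

1. deg p = 2. A generic line meets the curve in up to 2 points.
2. Observable constraints: it misses every integer gridline on the x-axis; among the integer gridlines, it crosses the y-axis at y ∈ {-1, 1}.
3. Matching integer coefficients to the picture gives p.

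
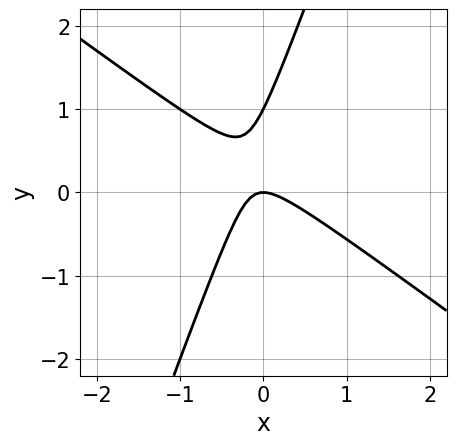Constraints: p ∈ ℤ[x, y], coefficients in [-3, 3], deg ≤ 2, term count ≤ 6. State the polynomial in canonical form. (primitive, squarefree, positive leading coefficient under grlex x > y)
2*x^2 + 2*x*y - y^2 + y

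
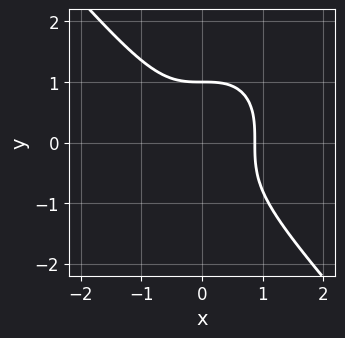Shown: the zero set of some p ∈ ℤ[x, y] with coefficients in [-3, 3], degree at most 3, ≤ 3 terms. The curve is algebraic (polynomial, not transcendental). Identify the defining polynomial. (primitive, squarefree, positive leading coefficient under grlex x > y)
3*x^3 + 2*y^3 - 2

deg p = 3. A generic line meets the curve in up to 3 points.
From the axis intercepts and sections: one y-axis crossing is at y = 1.
Together with the visible shape, these determine p as stated.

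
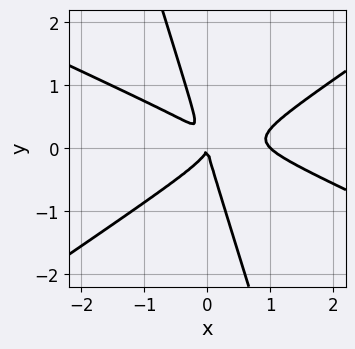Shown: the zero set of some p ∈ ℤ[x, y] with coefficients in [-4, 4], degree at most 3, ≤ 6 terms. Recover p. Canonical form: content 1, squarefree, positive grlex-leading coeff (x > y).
x^3 + x^2*y - 3*x*y^2 - y^3 - x^2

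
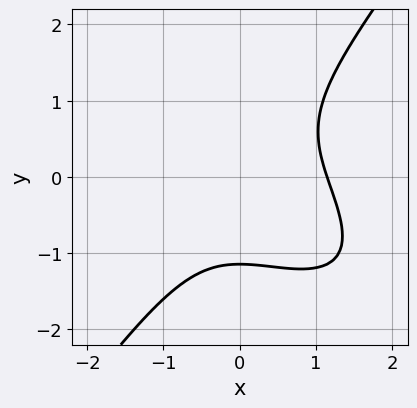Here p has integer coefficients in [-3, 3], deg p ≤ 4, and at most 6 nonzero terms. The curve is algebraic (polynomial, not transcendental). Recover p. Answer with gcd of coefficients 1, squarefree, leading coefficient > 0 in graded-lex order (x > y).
2*x^3 + 2*x^2*y - 2*y^3 - 3

First, deg p = 3. No degree-2 curve has this shape.
Finally, the integer polynomial consistent with all of this is the stated p.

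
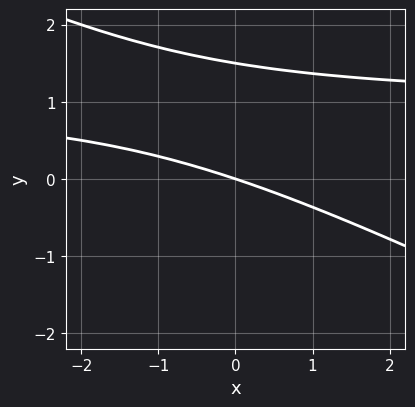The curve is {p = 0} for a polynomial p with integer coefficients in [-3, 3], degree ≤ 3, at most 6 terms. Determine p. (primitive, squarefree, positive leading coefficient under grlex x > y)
deg p = 2.
Against the integer gridlines: it crosses the x-axis at the gridline x = 0; one y-axis crossing is at y = 0.
Putting this together gives p.

x*y + 2*y^2 - x - 3*y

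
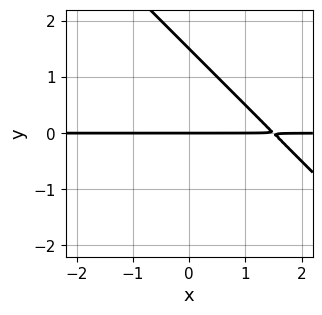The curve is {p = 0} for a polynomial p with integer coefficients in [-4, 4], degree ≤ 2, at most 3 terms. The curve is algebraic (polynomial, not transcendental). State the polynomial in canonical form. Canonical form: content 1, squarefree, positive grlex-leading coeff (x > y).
(a) Degree: a generic line meets the curve in up to 2 points, so deg p = 2.
(b) From the axis intercepts and sections: every point of the x-axis in the box is on the curve; it crosses the y-axis at the gridline y = 0.
(c) Matching integer coefficients to the picture gives p.

2*x*y + 2*y^2 - 3*y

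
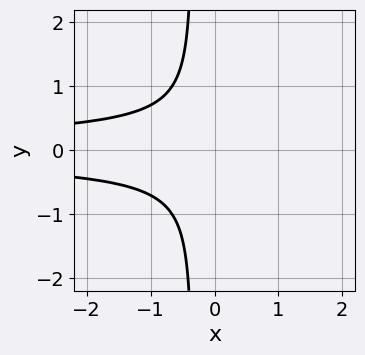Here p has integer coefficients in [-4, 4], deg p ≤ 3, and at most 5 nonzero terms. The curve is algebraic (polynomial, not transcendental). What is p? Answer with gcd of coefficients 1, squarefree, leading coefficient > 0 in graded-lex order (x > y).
First, the degree is 3 — the shape is more complex than any degree-2 curve.
Next, symmetries: the y ↦ −y reflection is a symmetry, so y appears only in even powers.
Next, observable constraints: the curve avoids every integer x-axis point in the box; no y-intercept at any integer in the box.
Finally, solving for integer coefficients yields p as stated.

3*x*y^2 + y^2 + 1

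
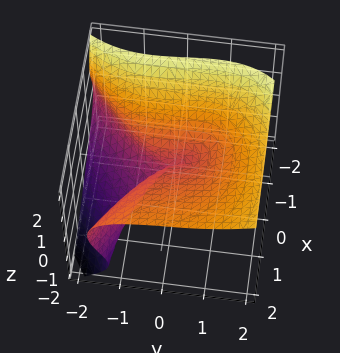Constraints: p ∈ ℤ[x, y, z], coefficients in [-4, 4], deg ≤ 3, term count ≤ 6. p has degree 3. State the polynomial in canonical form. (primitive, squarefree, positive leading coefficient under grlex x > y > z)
1. Degree: no degree-2 surface has this shape, so deg p = 3.
2. From the axis intercepts and sections: one x-axis crossing is at x = 0; it crosses the y-axis at the gridline y = 0; it meets the z-axis at z = 0 (among the integer gridlines).
3. Together with the visible shape, these determine p as stated.

3*x*z^2 - y^3 + 3*z^3 - 2*x^2 - x*y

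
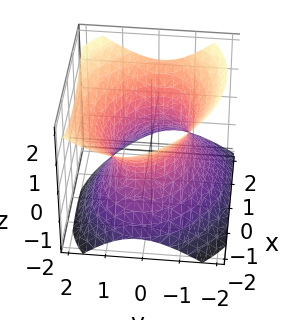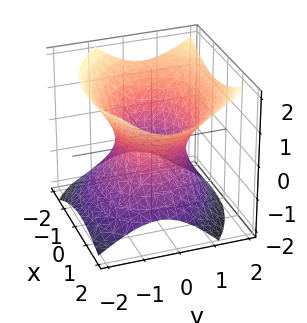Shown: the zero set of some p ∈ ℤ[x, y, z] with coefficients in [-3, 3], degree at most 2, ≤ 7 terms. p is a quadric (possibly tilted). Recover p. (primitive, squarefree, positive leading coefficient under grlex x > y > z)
(a) deg p = 2. A generic line meets the surface in up to 2 points.
(b) Checking where it meets the axes: among the integer gridlines, it crosses the y-axis at y ∈ {-1, 1}; no z-intercept at any integer in the box.
(c) Together with the visible shape, these determine p as stated.

2*x^2 + x*y + 3*y^2 - y*z - 3*z^2 - 3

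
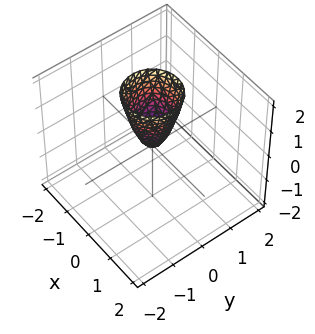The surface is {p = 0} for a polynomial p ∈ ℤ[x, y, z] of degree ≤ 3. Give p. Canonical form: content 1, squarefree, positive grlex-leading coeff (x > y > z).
First, the degree is 2 — a paraboloid; a quadric.
Next, symmetries: the z-axis is an axis of rotation, so x and y enter only as x² + y².
Next, reading off the gridlines: one x-axis crossing is at x = 0; it meets the y-axis at y = 0 (among the integer gridlines); one z-axis crossing is at z = 0; a circular section at z = 1 has radius between 0 and 1.
Finally, these observations pin down the coefficients.

3*x^2 + 3*y^2 - z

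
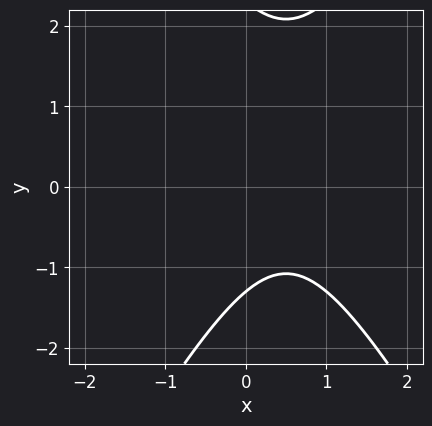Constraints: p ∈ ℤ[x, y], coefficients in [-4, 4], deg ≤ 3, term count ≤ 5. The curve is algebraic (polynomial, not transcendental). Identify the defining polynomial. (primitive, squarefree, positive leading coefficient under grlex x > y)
The degree is 2 — no degree-1 curve has this shape.
Checking where it meets the axes: no x-intercept at any integer in the box.
Together with the visible shape, these determine p as stated.

3*x^2 - y^2 - 3*x + y + 3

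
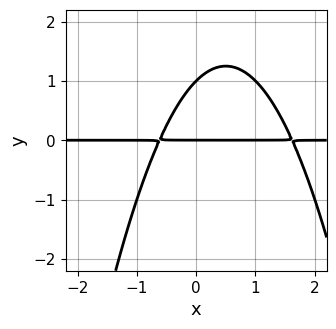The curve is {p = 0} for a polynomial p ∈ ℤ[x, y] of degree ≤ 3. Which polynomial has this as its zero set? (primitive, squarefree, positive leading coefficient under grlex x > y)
(a) Degree: the shape is more complex than any degree-2 curve, so deg p = 3.
(b) From the axis intercepts and sections: the visible x-axis segment lies entirely on the curve; among the integer gridlines, it crosses the y-axis at y ∈ {0, 1}.
(c) Fitting integer coefficients to these (and the overall shape) gives p.

x^2*y - x*y + y^2 - y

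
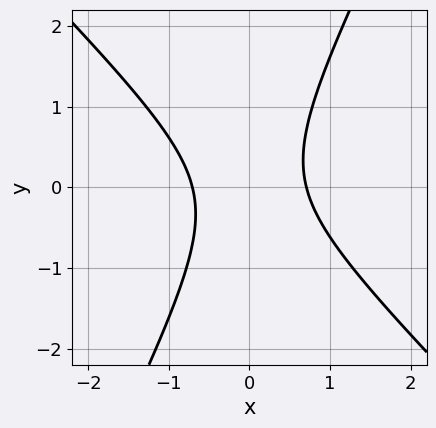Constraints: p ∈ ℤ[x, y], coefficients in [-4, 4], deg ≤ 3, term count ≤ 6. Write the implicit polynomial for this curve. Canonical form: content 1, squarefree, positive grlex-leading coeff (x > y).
deg p = 2.
Observable constraints: no y-intercept at any integer in the box.
Fitting integer coefficients to these (and the overall shape) gives p.

2*x^2 + x*y - y^2 - 1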